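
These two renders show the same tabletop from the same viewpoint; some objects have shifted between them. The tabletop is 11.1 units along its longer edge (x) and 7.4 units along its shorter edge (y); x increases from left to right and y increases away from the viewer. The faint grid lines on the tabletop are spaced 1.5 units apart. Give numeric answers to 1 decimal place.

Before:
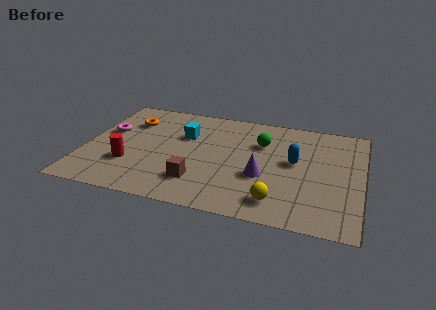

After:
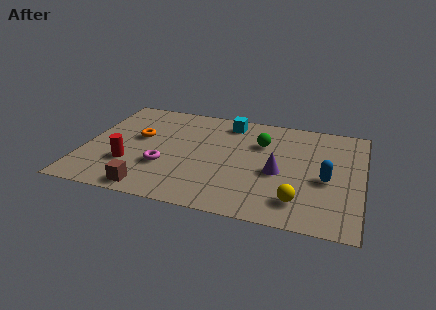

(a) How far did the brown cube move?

2.1

From (4.7, 1.8) to (2.9, 0.8), the brown cube covered √(1.8² + 1.0²) ≈ 2.1 units.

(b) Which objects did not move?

the red cylinder and the green sphere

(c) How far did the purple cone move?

0.7

The purple cone moved from about (7.2, 2.8) to (7.8, 3.2), a distance of √(0.6² + 0.4²) ≈ 0.7.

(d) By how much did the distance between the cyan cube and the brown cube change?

+2.9

The distance was about 3.2 in the first image and 6.1 in the second, so they moved 2.9 units further apart.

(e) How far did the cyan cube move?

2.2

The cyan cube was near (3.9, 4.9) before and (5.6, 6.3) after, so it travelled √(1.7² + 1.4²) ≈ 2.2 units.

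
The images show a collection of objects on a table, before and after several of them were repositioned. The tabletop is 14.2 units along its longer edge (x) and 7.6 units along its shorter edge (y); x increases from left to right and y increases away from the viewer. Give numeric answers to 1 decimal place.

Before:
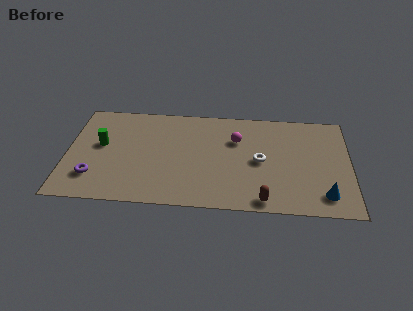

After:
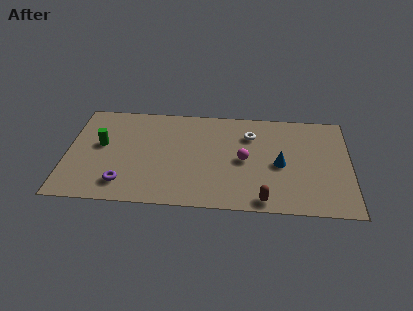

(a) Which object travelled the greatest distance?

the blue cone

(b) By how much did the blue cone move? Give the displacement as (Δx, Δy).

(-2.2, 2.1)

From the two frames, the blue cone sits at roughly (12.9, 1.4) before and (10.7, 3.5) after.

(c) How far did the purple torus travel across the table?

1.6

The purple torus was near (1.4, 1.9) before and (2.9, 1.5) after, so it travelled √(1.5² + 0.4²) ≈ 1.6 units.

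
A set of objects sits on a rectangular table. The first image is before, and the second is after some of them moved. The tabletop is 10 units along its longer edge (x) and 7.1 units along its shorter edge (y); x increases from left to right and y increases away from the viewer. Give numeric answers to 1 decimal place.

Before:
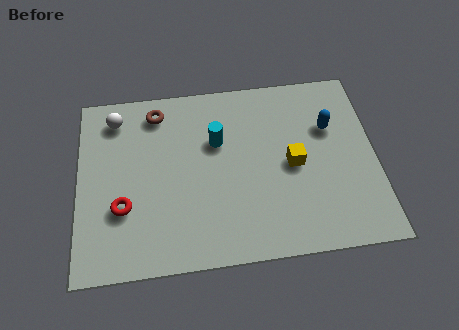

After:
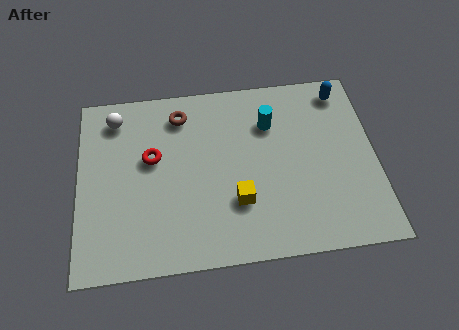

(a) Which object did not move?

the white sphere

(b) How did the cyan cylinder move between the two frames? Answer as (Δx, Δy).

(1.8, 0.5)

The cyan cylinder was at about (4.7, 4.6) and moved to about (6.5, 5.1).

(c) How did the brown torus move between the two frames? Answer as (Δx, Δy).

(0.8, -0.2)

From the two frames, the brown torus sits at roughly (2.7, 6.0) before and (3.5, 5.8) after.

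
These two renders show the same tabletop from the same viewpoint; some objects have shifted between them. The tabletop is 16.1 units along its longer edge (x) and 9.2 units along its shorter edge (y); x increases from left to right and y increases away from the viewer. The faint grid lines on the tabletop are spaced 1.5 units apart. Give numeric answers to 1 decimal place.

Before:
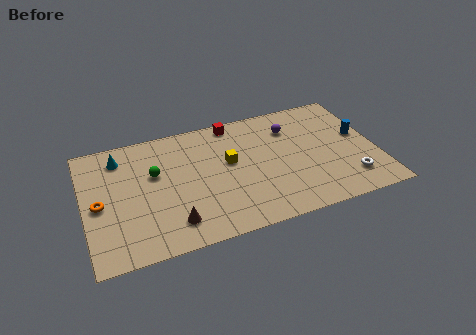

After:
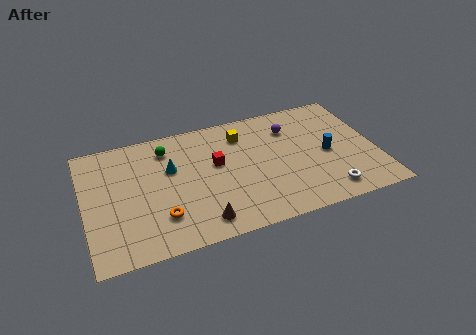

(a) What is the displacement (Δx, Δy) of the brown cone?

(1.5, -0.4)

From the two frames, the brown cone sits at roughly (4.6, 1.8) before and (6.1, 1.4) after.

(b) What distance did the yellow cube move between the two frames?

2.1

The yellow cube was near (8.0, 5.3) before and (8.9, 7.2) after, so it travelled √(0.9² + 1.9²) ≈ 2.1 units.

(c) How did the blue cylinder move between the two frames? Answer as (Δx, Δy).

(-1.9, -0.9)

The blue cylinder was at about (15.3, 5.2) and moved to about (13.4, 4.3).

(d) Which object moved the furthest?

the orange torus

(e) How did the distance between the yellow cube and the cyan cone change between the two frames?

-2.0

They were about 6.3 units apart before and 4.3 after — 2.0 units closer together.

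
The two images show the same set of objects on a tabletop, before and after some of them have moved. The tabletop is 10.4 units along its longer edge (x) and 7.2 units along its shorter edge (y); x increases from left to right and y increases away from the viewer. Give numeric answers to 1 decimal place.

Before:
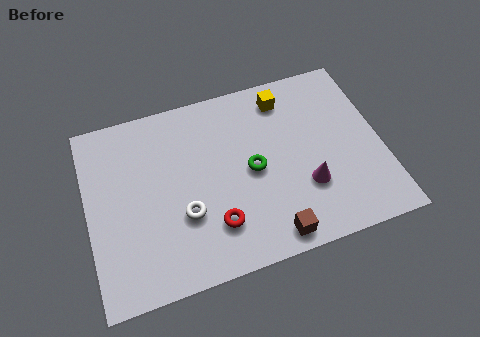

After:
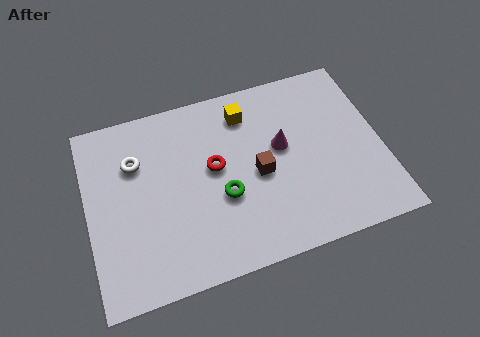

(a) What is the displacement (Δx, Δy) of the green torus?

(-1.1, -0.7)

From the two frames, the green torus sits at roughly (5.8, 3.5) before and (4.7, 2.8) after.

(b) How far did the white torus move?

2.9

The white torus was near (3.3, 2.5) before and (1.8, 5.0) after, so it travelled √(1.5² + 2.5²) ≈ 2.9 units.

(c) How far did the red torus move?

2.2

The red torus was near (4.3, 1.8) before and (4.5, 4.0) after, so it travelled √(0.2² + 2.2²) ≈ 2.2 units.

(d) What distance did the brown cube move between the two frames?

2.5

The brown cube moved from about (6.2, 0.8) to (6.0, 3.3), a distance of √(0.2² + 2.5²) ≈ 2.5.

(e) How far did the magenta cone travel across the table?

1.9

The magenta cone moved from about (7.6, 2.3) to (6.9, 4.1), a distance of √(0.7² + 1.8²) ≈ 1.9.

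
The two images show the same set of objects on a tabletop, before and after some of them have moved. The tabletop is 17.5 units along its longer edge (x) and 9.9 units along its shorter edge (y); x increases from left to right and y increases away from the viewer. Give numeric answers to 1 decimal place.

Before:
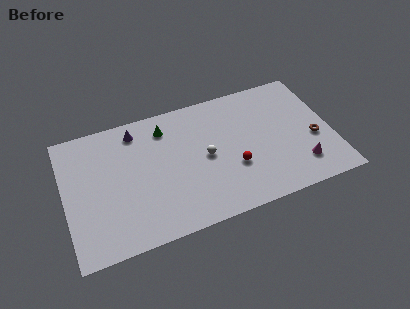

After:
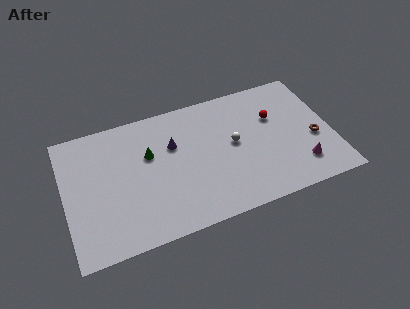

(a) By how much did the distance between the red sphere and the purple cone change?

-1.0

They were about 7.7 units apart before and 6.7 after — 1.0 units closer together.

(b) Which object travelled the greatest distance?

the red sphere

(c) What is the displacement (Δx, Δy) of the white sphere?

(1.9, 0.4)

The white sphere was at about (9.2, 4.9) and moved to about (11.1, 5.3).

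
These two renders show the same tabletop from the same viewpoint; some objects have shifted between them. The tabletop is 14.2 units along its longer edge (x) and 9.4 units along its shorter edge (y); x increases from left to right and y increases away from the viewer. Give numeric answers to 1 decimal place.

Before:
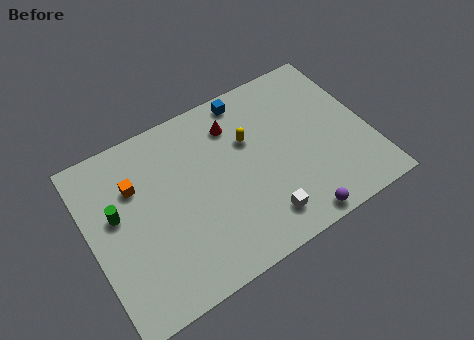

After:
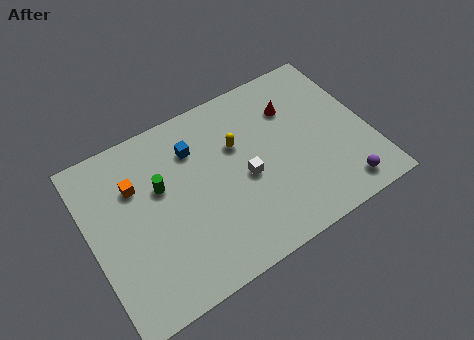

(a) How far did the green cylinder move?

2.3

The green cylinder was near (1.4, 5.5) before and (3.7, 5.8) after, so it travelled √(2.3² + 0.3²) ≈ 2.3 units.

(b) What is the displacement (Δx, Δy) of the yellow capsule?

(-0.6, 0.0)

The yellow capsule was at about (8.3, 6.1) and moved to about (7.7, 6.1).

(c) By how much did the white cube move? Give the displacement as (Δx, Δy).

(-0.4, 2.5)

The white cube started near (8.2, 1.7) and ended near (7.8, 4.2).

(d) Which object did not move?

the orange cube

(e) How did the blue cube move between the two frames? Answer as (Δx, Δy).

(-3.0, -1.4)

The blue cube was at about (8.6, 8.4) and moved to about (5.6, 7.0).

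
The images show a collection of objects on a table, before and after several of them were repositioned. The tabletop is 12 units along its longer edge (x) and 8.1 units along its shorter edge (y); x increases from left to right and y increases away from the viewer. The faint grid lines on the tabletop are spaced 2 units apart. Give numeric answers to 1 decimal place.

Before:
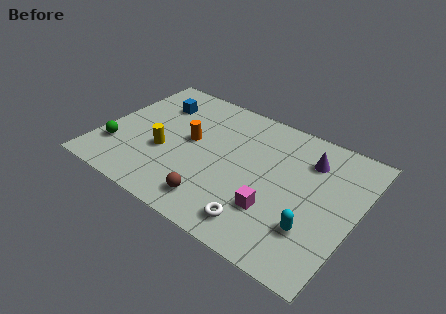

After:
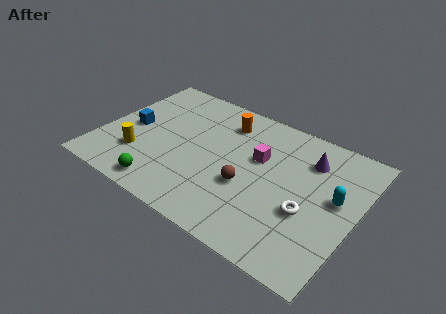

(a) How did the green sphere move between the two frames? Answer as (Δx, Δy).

(2.6, -1.2)

The green sphere started near (0.9, 2.2) and ended near (3.5, 1.0).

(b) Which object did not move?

the purple cone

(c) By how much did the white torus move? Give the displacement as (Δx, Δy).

(1.9, 1.8)

The white torus started near (8.0, 1.3) and ended near (9.9, 3.1).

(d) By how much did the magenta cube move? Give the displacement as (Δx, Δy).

(-1.2, 2.6)

The magenta cube started near (8.5, 2.4) and ended near (7.3, 5.0).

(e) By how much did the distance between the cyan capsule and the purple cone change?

-1.7

They were about 3.9 units apart before and 2.2 after — 1.7 units closer together.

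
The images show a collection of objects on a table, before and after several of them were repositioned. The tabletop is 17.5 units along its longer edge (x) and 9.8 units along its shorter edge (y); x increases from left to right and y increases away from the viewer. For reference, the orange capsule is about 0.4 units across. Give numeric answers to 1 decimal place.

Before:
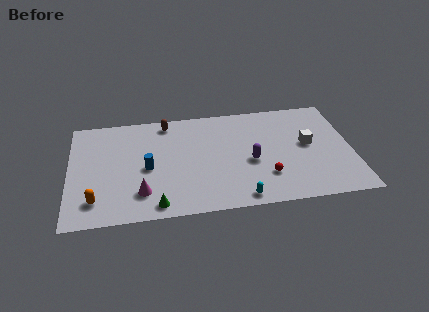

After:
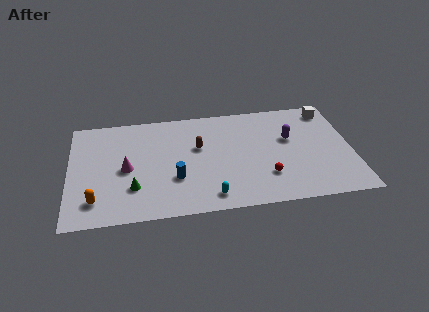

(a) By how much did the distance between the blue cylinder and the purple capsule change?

+1.3

The distance was about 6.4 in the first image and 7.7 in the second, so they moved 1.3 units further apart.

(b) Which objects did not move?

the red sphere and the orange capsule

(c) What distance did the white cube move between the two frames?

3.4

The white cube moved from about (14.8, 5.3) to (16.3, 8.4), a distance of √(1.5² + 3.1²) ≈ 3.4.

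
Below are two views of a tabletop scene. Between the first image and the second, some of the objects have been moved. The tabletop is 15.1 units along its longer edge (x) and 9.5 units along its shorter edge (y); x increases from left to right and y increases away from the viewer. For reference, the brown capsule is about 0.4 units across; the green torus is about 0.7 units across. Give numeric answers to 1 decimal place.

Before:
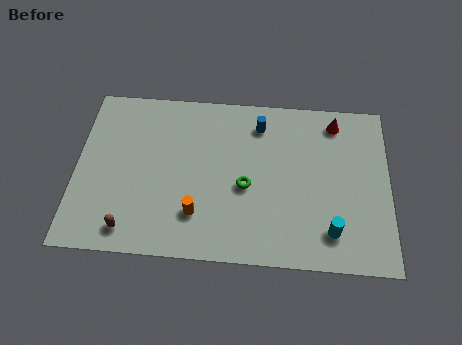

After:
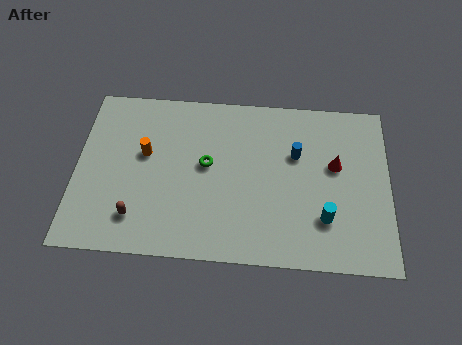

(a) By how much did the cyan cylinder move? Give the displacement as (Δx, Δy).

(-0.3, 0.7)

The cyan cylinder was at about (12.3, 1.9) and moved to about (12.0, 2.6).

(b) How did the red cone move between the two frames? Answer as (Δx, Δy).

(0.0, -2.5)

From the two frames, the red cone sits at roughly (12.5, 8.1) before and (12.5, 5.6) after.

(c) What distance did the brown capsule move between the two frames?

0.8

From (2.7, 1.3) to (3.0, 2.0), the brown capsule covered √(0.3² + 0.7²) ≈ 0.8 units.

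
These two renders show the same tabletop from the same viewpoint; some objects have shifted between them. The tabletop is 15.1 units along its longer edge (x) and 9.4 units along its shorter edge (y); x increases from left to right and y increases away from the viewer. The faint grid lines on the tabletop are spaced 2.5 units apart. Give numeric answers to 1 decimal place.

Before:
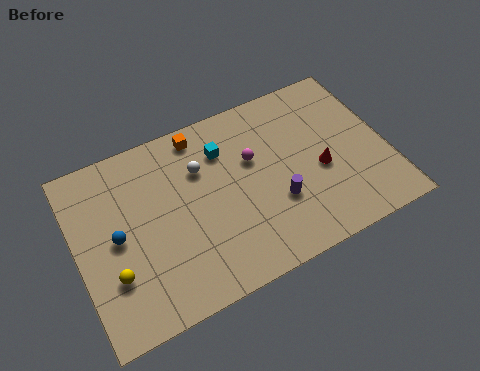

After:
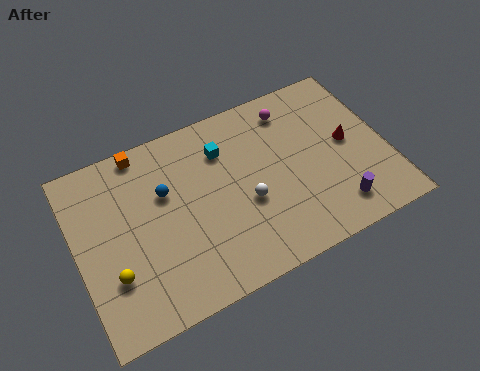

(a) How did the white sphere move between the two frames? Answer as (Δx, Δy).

(1.9, -2.7)

From the two frames, the white sphere sits at roughly (6.2, 6.5) before and (8.1, 3.8) after.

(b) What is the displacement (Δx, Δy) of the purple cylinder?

(2.7, -1.5)

The purple cylinder started near (9.5, 3.2) and ended near (12.2, 1.7).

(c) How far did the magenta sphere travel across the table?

2.9

The magenta sphere moved from about (8.7, 5.9) to (10.9, 7.8), a distance of √(2.2² + 1.9²) ≈ 2.9.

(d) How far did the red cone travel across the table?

1.7

From (11.8, 4.0) to (13.3, 4.9), the red cone covered √(1.5² + 0.9²) ≈ 1.7 units.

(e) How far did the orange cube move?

2.8

From (6.4, 8.3) to (3.6, 8.6), the orange cube covered √(2.8² + 0.3²) ≈ 2.8 units.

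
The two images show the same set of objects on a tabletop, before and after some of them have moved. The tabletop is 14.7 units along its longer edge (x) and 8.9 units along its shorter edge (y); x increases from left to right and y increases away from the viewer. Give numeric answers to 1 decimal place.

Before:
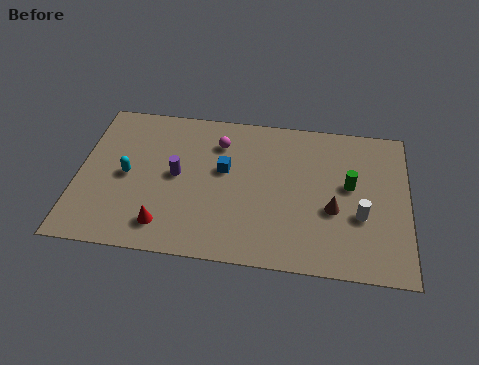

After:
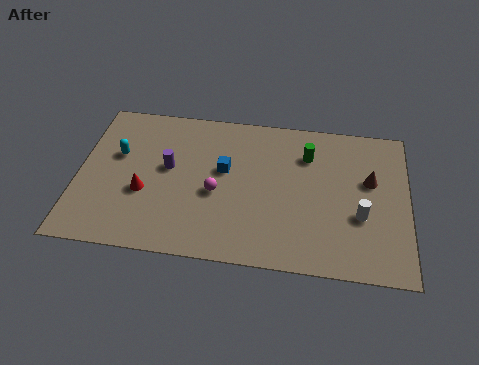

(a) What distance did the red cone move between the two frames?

2.1

The red cone moved from about (4.0, 1.6) to (3.0, 3.4), a distance of √(1.0² + 1.8²) ≈ 2.1.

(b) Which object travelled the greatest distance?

the magenta sphere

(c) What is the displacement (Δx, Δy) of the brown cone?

(1.6, 1.9)

The brown cone was at about (11.4, 3.5) and moved to about (13.0, 5.4).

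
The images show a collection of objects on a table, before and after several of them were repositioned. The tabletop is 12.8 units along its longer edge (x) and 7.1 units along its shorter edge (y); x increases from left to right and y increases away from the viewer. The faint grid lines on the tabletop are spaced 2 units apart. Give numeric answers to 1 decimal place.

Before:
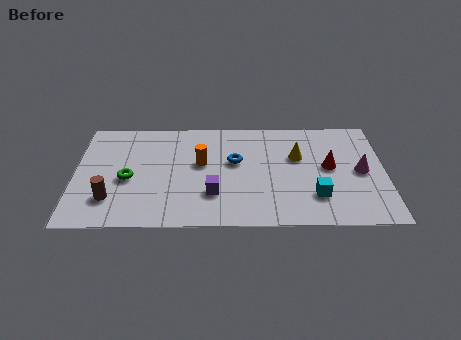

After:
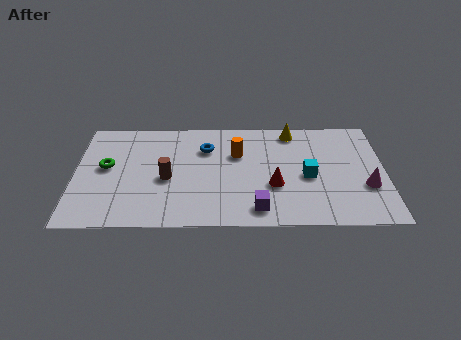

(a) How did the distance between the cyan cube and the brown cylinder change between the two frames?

-2.6

The distance was about 8.4 in the first image and 5.8 in the second, so they moved 2.6 units closer together.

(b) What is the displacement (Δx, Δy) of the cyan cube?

(-0.3, 1.3)

The cyan cube was at about (9.9, 1.9) and moved to about (9.6, 3.2).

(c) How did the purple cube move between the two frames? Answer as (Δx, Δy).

(1.8, -1.0)

The purple cube started near (5.7, 2.1) and ended near (7.5, 1.1).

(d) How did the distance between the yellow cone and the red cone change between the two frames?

+2.2

They were about 1.5 units apart before and 3.7 after — 2.2 units further apart.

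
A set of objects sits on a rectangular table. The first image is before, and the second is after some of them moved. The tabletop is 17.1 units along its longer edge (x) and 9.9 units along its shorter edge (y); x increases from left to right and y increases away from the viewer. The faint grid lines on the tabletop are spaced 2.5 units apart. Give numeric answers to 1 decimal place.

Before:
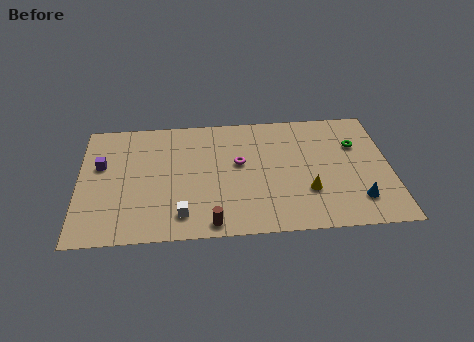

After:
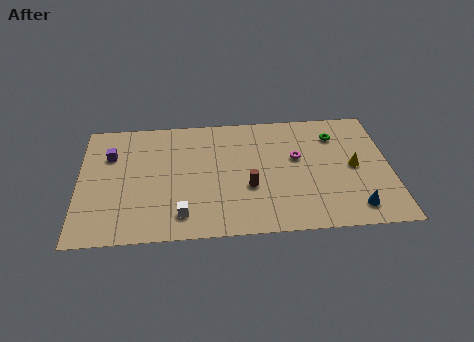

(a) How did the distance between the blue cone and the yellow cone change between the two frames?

+0.5

Before: roughly 2.8 units apart; after: 3.3. That's 0.5 units further apart.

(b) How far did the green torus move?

1.4

The green torus was near (15.3, 6.7) before and (14.2, 7.6) after, so it travelled √(1.1² + 0.9²) ≈ 1.4 units.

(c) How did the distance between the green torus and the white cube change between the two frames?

-0.5

They were about 10.9 units apart before and 10.4 after — 0.5 units closer together.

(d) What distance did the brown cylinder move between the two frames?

3.4

The brown cylinder was near (7.2, 1.0) before and (9.3, 3.7) after, so it travelled √(2.1² + 2.7²) ≈ 3.4 units.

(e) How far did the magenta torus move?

3.2

The magenta torus was near (8.8, 5.7) before and (12.0, 5.9) after, so it travelled √(3.2² + 0.2²) ≈ 3.2 units.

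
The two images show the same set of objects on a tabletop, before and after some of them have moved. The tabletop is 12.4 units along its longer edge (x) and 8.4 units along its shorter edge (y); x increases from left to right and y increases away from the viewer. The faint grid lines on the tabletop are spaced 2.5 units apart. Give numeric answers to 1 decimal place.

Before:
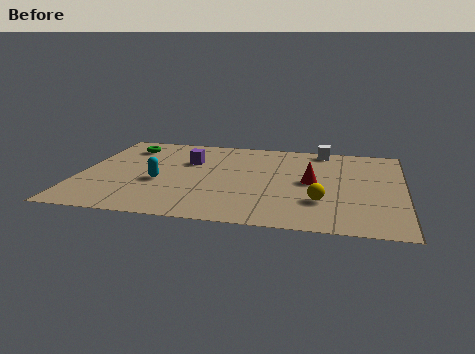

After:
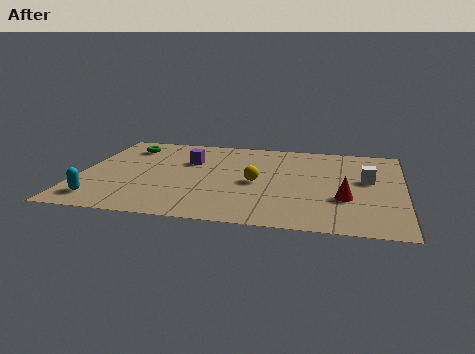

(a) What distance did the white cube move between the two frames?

3.3

The white cube was near (9.2, 7.6) before and (11.0, 4.8) after, so it travelled √(1.8² + 2.8²) ≈ 3.3 units.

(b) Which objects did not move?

the green torus and the purple cube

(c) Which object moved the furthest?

the white cube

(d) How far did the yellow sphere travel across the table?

2.9

From (9.3, 2.5) to (6.8, 3.9), the yellow sphere covered √(2.5² + 1.4²) ≈ 2.9 units.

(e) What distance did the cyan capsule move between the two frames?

2.9

The cyan capsule was near (3.1, 3.4) before and (1.0, 1.4) after, so it travelled √(2.1² + 2.0²) ≈ 2.9 units.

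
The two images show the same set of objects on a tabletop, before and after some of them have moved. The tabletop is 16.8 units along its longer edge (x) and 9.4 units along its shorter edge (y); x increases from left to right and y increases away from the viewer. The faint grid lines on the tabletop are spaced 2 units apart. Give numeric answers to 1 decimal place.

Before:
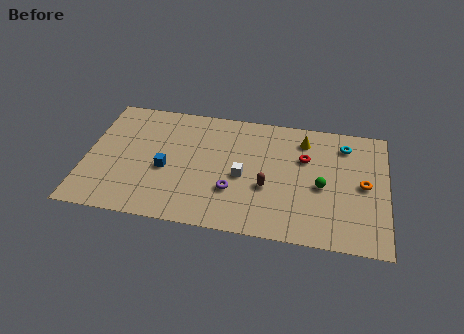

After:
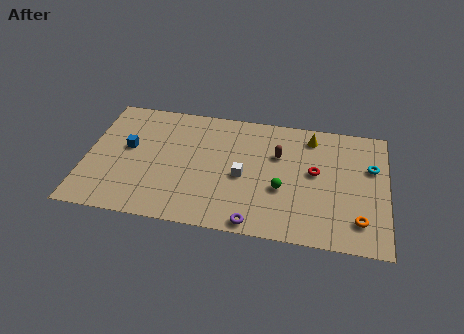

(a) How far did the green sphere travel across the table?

2.3

From (13.2, 4.2) to (11.0, 3.6), the green sphere covered √(2.2² + 0.6²) ≈ 2.3 units.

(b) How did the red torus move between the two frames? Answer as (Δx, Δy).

(0.6, -1.0)

The red torus was at about (12.2, 6.2) and moved to about (12.8, 5.2).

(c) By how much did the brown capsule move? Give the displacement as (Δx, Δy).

(0.5, 2.6)

The brown capsule started near (10.2, 3.6) and ended near (10.7, 6.2).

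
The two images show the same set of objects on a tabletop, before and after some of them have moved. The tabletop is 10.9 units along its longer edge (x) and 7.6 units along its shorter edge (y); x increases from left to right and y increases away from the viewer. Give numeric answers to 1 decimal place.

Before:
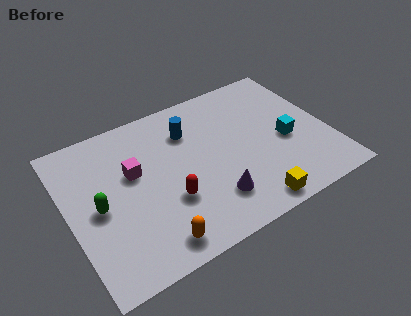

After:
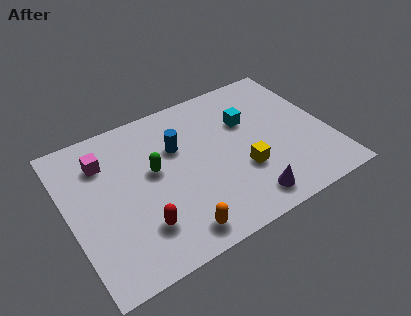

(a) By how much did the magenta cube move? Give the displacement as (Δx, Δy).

(-1.1, 1.1)

The magenta cube was at about (2.8, 4.6) and moved to about (1.7, 5.7).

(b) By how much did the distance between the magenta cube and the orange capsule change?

+1.6

The distance was about 3.6 in the first image and 5.2 in the second, so they moved 1.6 units further apart.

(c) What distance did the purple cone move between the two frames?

1.5

The purple cone was near (5.7, 1.8) before and (7.0, 1.1) after, so it travelled √(1.3² + 0.7²) ≈ 1.5 units.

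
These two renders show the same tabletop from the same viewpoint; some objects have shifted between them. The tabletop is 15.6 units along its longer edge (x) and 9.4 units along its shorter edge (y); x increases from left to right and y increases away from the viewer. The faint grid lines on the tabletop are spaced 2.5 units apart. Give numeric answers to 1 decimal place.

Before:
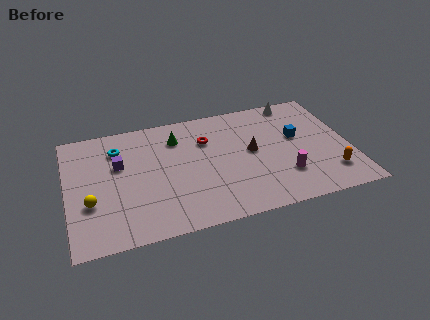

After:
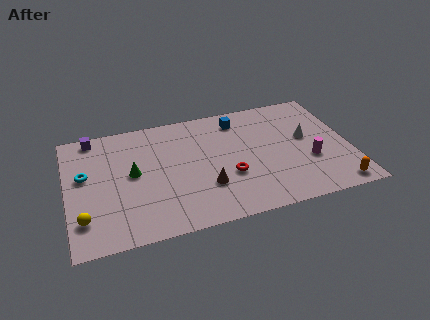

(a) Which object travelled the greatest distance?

the blue cube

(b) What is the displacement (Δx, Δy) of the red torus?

(1.0, -3.2)

The red torus started near (7.8, 6.6) and ended near (8.8, 3.4).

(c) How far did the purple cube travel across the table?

2.9

From (2.9, 5.9) to (1.6, 8.5), the purple cube covered √(1.3² + 2.6²) ≈ 2.9 units.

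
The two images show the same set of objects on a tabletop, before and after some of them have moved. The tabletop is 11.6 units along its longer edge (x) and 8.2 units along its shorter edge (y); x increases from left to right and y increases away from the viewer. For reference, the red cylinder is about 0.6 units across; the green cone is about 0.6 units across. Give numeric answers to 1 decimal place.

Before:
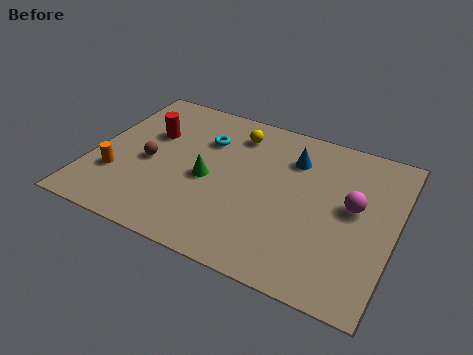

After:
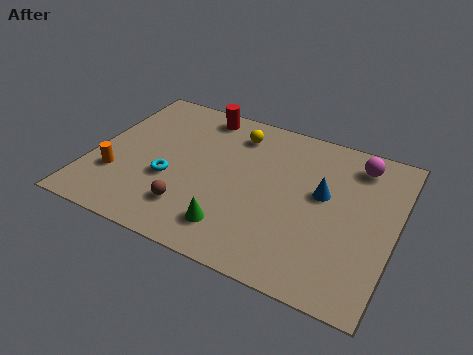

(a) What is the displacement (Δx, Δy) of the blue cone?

(1.3, -1.4)

From the two frames, the blue cone sits at roughly (7.5, 6.1) before and (8.8, 4.7) after.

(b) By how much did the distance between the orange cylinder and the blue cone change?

+0.7

Before: roughly 7.3 units apart; after: 8.0. That's 0.7 units further apart.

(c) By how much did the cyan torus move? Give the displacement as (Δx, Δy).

(-1.0, -2.7)

The cyan torus was at about (4.1, 5.8) and moved to about (3.1, 3.1).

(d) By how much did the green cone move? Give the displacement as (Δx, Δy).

(1.3, -2.1)

The green cone started near (4.5, 3.7) and ended near (5.8, 1.6).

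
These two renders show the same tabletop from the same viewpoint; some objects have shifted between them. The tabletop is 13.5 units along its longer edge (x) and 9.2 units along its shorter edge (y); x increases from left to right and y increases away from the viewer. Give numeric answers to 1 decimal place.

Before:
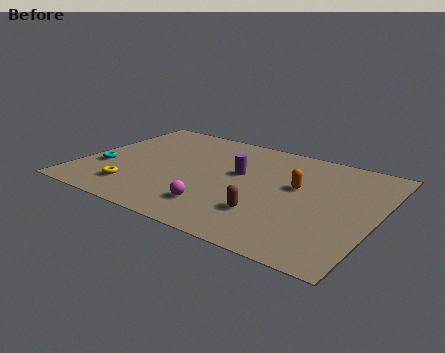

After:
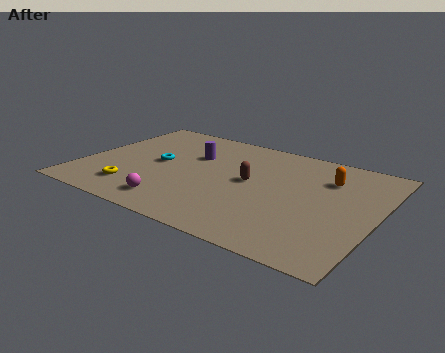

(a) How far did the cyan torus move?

2.7

From (1.1, 3.2) to (3.4, 4.7), the cyan torus covered √(2.3² + 1.5²) ≈ 2.7 units.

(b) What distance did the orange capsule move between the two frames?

1.8

From (9.8, 5.4) to (11.0, 6.7), the orange capsule covered √(1.2² + 1.3²) ≈ 1.8 units.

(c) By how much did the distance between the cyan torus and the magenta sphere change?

-2.2

They were about 5.7 units apart before and 3.5 after — 2.2 units closer together.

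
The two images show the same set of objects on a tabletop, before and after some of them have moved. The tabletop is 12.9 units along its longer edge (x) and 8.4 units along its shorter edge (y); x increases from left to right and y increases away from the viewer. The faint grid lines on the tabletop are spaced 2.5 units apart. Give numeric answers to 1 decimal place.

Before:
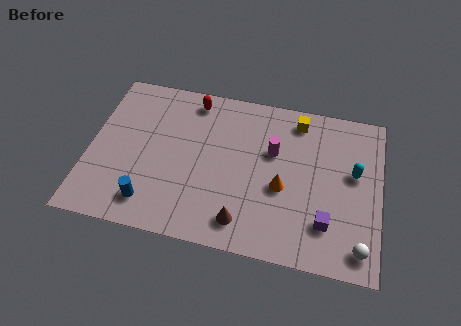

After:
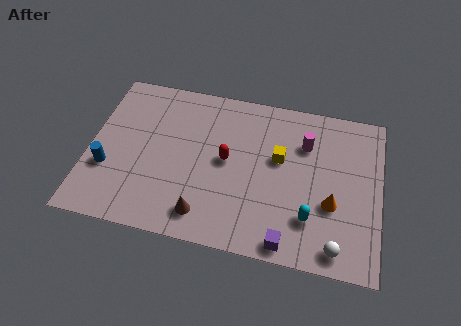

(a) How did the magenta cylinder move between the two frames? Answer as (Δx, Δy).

(1.4, 0.7)

The magenta cylinder was at about (8.1, 5.3) and moved to about (9.5, 6.0).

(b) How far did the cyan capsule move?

3.2

The cyan capsule moved from about (11.7, 4.9) to (9.9, 2.2), a distance of √(1.8² + 2.7²) ≈ 3.2.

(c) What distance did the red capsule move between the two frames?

3.4

The red capsule was near (4.4, 7.3) before and (6.1, 4.4) after, so it travelled √(1.7² + 2.9²) ≈ 3.4 units.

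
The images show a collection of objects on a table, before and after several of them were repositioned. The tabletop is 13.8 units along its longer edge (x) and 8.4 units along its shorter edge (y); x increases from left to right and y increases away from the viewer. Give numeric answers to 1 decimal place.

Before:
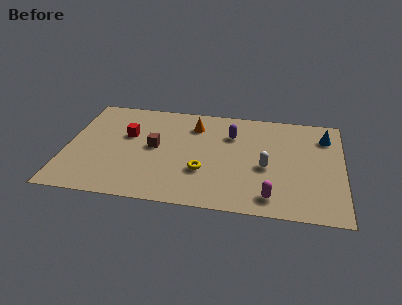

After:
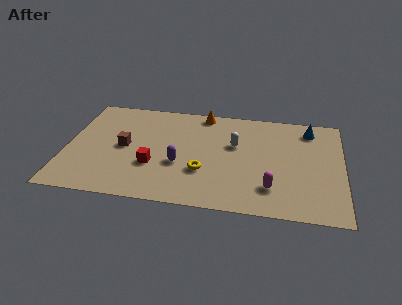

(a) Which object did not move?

the yellow torus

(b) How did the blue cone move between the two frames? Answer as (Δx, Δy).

(-0.8, 0.5)

The blue cone was at about (12.9, 6.5) and moved to about (12.1, 7.0).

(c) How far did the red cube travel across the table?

2.7

From (3.0, 5.2) to (4.4, 2.9), the red cube covered √(1.4² + 2.3²) ≈ 2.7 units.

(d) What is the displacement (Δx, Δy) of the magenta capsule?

(0.0, 0.7)

The magenta capsule started near (10.3, 1.3) and ended near (10.3, 2.0).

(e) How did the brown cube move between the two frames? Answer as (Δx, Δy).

(-1.5, -0.2)

The brown cube was at about (4.4, 4.4) and moved to about (2.9, 4.2).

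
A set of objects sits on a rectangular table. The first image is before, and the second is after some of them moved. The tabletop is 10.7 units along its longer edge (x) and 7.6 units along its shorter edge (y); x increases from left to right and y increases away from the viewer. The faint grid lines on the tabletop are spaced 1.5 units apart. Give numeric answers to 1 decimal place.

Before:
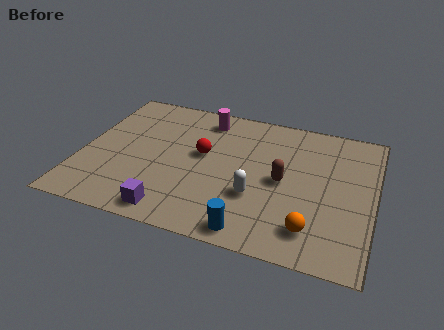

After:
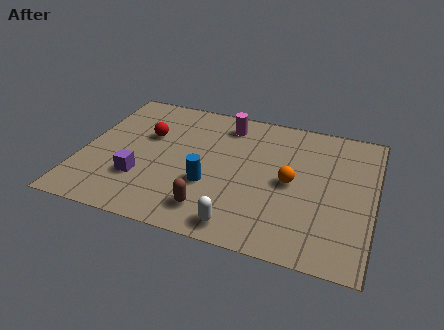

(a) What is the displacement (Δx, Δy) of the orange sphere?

(-0.9, 2.2)

From the two frames, the orange sphere sits at roughly (8.6, 1.5) before and (7.7, 3.7) after.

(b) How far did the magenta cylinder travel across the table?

0.8

The magenta cylinder moved from about (4.3, 6.4) to (5.1, 6.3), a distance of √(0.8² + 0.1²) ≈ 0.8.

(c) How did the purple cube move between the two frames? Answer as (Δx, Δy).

(-1.3, 1.4)

The purple cube started near (3.6, 0.9) and ended near (2.3, 2.3).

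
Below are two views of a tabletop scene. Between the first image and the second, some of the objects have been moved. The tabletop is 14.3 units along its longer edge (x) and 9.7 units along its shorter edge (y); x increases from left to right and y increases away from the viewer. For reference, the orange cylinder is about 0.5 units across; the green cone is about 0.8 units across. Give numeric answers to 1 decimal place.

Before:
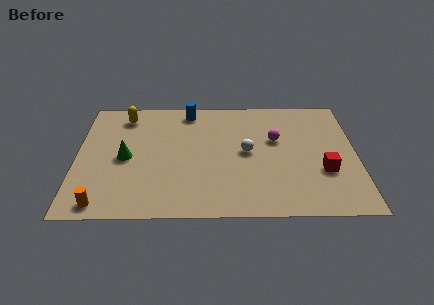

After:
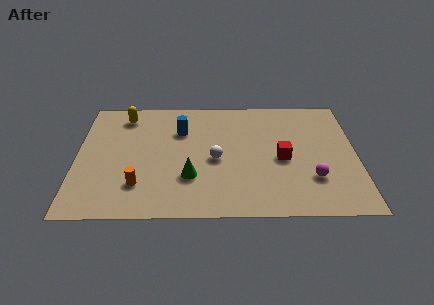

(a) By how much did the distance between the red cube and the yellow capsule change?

-2.3

The distance was about 11.2 in the first image and 8.9 in the second, so they moved 2.3 units closer together.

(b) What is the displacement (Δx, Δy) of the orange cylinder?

(1.8, 1.4)

From the two frames, the orange cylinder sits at roughly (1.4, 1.0) before and (3.2, 2.4) after.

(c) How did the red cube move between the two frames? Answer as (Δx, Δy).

(-2.1, 1.0)

The red cube was at about (12.6, 3.4) and moved to about (10.5, 4.4).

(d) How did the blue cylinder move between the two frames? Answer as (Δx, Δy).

(-0.4, -1.7)

The blue cylinder was at about (5.7, 8.5) and moved to about (5.3, 6.8).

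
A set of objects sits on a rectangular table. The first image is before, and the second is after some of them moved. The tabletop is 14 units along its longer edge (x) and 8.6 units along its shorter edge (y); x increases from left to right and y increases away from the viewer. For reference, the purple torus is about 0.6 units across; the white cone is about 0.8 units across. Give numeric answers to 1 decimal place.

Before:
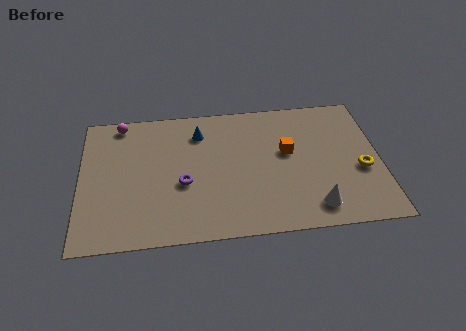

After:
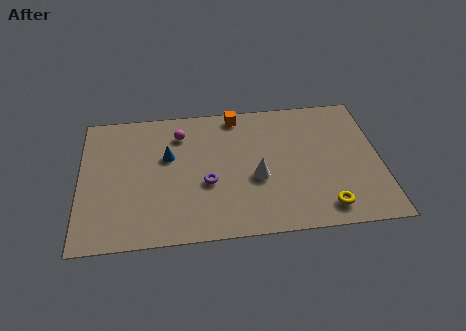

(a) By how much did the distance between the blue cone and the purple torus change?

-0.7

They were about 3.3 units apart before and 2.6 after — 0.7 units closer together.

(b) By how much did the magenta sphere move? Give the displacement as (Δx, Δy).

(2.8, -1.0)

The magenta sphere started near (1.9, 7.7) and ended near (4.7, 6.7).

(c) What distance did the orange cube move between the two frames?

3.5

The orange cube was near (9.7, 5.0) before and (7.4, 7.7) after, so it travelled √(2.3² + 2.7²) ≈ 3.5 units.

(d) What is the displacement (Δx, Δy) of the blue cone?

(-1.5, -1.4)

From the two frames, the blue cone sits at roughly (5.6, 6.7) before and (4.1, 5.3) after.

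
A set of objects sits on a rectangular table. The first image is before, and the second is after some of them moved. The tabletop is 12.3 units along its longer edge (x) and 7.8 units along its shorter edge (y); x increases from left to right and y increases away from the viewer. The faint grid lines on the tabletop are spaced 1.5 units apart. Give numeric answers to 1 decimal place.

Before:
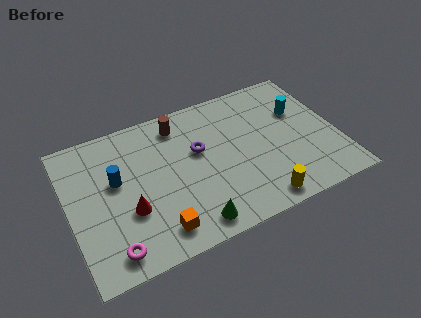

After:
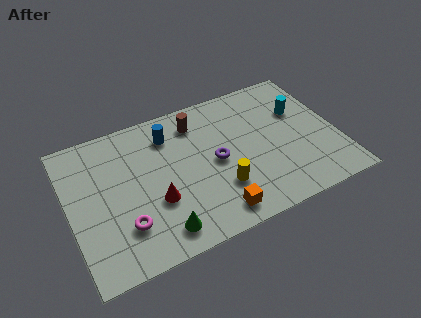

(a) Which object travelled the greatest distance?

the blue cylinder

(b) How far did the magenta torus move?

1.2

The magenta torus moved from about (1.6, 1.1) to (2.3, 2.1), a distance of √(0.7² + 1.0²) ≈ 1.2.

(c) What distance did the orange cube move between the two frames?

2.6

The orange cube moved from about (3.7, 1.3) to (6.3, 1.1), a distance of √(2.6² + 0.2²) ≈ 2.6.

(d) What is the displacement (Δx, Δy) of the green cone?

(-1.4, 0.2)

From the two frames, the green cone sits at roughly (5.2, 1.0) before and (3.8, 1.2) after.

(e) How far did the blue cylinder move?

3.0

The blue cylinder was near (2.2, 4.6) before and (4.8, 6.1) after, so it travelled √(2.6² + 1.5²) ≈ 3.0 units.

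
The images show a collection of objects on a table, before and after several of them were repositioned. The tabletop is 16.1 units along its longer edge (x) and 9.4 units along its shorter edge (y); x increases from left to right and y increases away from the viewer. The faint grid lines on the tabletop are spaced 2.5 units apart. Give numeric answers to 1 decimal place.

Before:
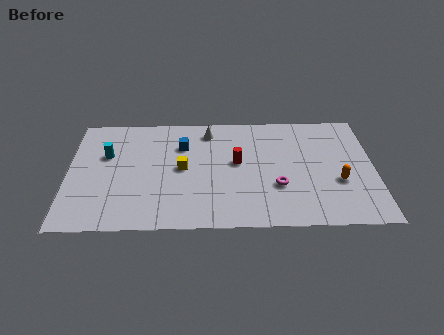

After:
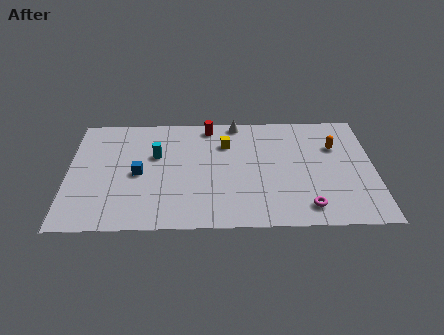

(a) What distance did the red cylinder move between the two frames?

3.4

The red cylinder moved from about (8.9, 5.2) to (7.4, 8.3), a distance of √(1.5² + 3.1²) ≈ 3.4.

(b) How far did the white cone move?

1.7

The white cone was near (7.4, 7.9) before and (8.9, 8.6) after, so it travelled √(1.5² + 0.7²) ≈ 1.7 units.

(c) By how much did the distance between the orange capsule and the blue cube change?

+1.8

Before: roughly 8.8 units apart; after: 10.6. That's 1.8 units further apart.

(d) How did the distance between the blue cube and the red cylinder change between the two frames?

+2.1

The distance was about 3.3 in the first image and 5.4 in the second, so they moved 2.1 units further apart.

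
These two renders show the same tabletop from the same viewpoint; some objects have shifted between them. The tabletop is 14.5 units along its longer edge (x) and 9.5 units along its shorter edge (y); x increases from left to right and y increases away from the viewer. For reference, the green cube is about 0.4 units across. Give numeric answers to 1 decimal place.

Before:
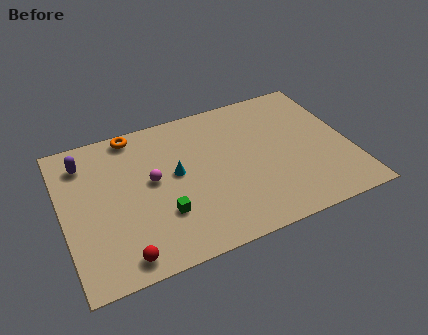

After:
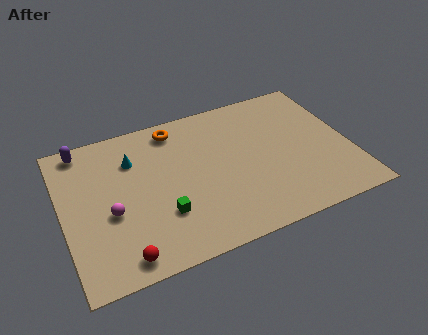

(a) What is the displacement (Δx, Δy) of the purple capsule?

(0.0, 0.9)

From the two frames, the purple capsule sits at roughly (1.3, 7.6) before and (1.3, 8.5) after.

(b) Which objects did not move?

the green cube and the red sphere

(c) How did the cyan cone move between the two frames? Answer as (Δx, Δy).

(-2.0, 1.7)

The cyan cone started near (5.7, 5.2) and ended near (3.7, 6.9).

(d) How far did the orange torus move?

2.1

The orange torus was near (3.9, 8.6) before and (6.0, 8.2) after, so it travelled √(2.1² + 0.4²) ≈ 2.1 units.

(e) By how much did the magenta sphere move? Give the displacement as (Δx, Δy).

(-2.2, -1.3)

The magenta sphere was at about (4.5, 5.2) and moved to about (2.3, 3.9).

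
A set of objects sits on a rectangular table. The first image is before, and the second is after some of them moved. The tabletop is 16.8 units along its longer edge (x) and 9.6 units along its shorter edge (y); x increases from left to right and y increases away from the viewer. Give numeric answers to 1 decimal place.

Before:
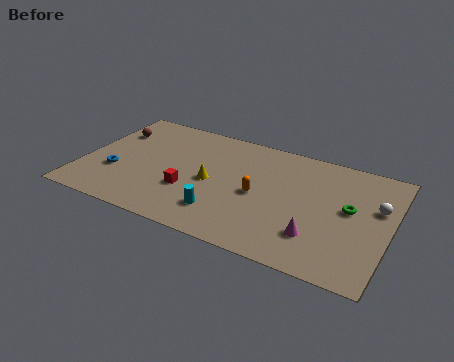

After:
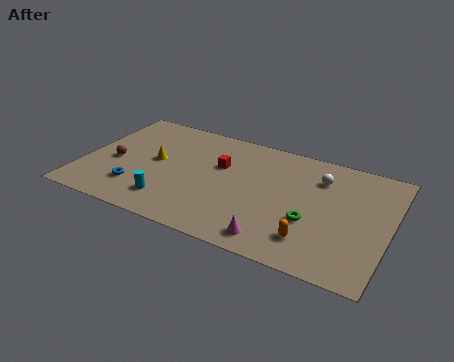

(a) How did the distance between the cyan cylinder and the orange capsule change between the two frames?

+4.9

They were about 2.9 units apart before and 7.8 after — 4.9 units further apart.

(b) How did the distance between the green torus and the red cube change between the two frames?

-2.9

Before: roughly 8.8 units apart; after: 5.9. That's 2.9 units closer together.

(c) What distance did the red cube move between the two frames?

3.1

The red cube moved from about (6.0, 3.3) to (7.4, 6.1), a distance of √(1.4² + 2.8²) ≈ 3.1.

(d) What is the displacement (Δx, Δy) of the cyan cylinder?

(-2.9, -0.2)

The cyan cylinder was at about (8.0, 2.2) and moved to about (5.1, 2.0).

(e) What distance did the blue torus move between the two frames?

1.6

The blue torus was near (1.9, 3.3) before and (3.2, 2.4) after, so it travelled √(1.3² + 0.9²) ≈ 1.6 units.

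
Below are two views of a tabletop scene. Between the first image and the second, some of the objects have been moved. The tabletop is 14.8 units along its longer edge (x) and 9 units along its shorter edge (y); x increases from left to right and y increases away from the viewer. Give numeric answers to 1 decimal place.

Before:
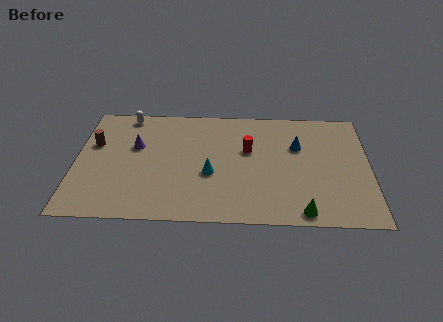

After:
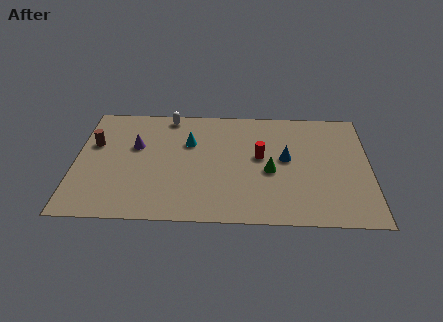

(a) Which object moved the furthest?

the green cone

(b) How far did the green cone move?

3.4

The green cone was near (11.4, 0.9) before and (9.8, 3.9) after, so it travelled √(1.6² + 3.0²) ≈ 3.4 units.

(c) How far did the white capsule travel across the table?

2.1

From (2.5, 8.1) to (4.6, 8.1), the white capsule covered √(2.1² + 0.0²) ≈ 2.1 units.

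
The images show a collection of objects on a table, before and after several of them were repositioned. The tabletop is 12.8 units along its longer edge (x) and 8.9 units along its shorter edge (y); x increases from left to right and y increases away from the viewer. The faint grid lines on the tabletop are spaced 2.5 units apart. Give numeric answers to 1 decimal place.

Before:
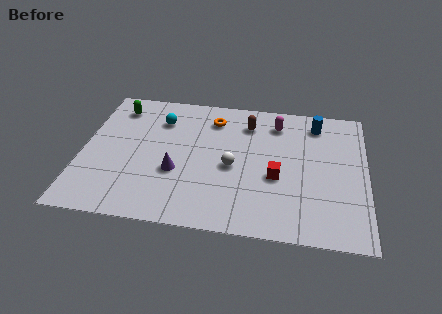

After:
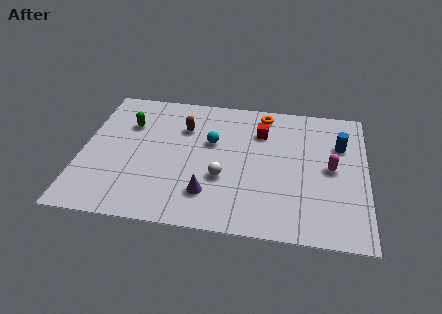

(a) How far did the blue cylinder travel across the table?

1.7

The blue cylinder was near (10.5, 7.4) before and (11.6, 6.1) after, so it travelled √(1.1² + 1.3²) ≈ 1.7 units.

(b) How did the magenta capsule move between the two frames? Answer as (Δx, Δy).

(2.5, -2.7)

The magenta capsule started near (8.7, 7.2) and ended near (11.2, 4.5).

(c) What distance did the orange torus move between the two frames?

2.4

The orange torus was near (5.8, 7.1) before and (8.1, 7.8) after, so it travelled √(2.3² + 0.7²) ≈ 2.4 units.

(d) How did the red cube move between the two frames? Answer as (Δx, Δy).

(-0.8, 2.9)

The red cube started near (8.8, 3.6) and ended near (8.0, 6.5).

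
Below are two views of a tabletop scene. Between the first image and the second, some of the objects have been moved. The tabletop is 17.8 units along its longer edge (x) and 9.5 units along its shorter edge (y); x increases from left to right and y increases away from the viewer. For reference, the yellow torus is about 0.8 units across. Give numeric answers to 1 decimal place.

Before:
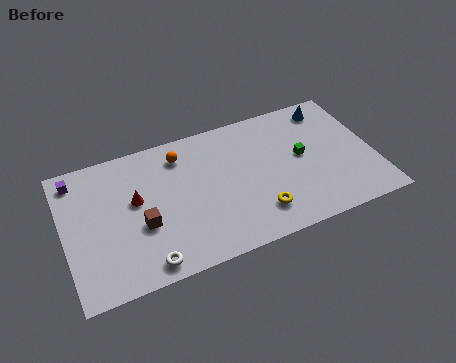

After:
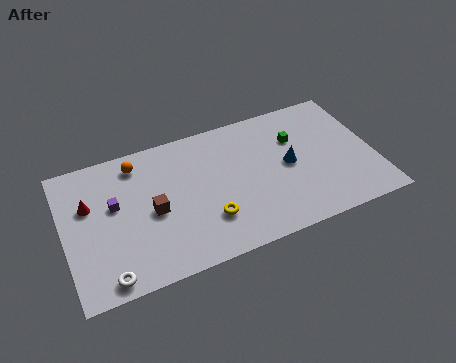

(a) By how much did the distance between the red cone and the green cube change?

+2.4

Before: roughly 9.6 units apart; after: 12.0. That's 2.4 units further apart.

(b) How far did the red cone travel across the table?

2.7

The red cone moved from about (4.1, 5.5) to (1.5, 6.1), a distance of √(2.6² + 0.6²) ≈ 2.7.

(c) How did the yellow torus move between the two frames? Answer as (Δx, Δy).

(-2.8, 0.6)

The yellow torus started near (10.8, 2.1) and ended near (8.0, 2.7).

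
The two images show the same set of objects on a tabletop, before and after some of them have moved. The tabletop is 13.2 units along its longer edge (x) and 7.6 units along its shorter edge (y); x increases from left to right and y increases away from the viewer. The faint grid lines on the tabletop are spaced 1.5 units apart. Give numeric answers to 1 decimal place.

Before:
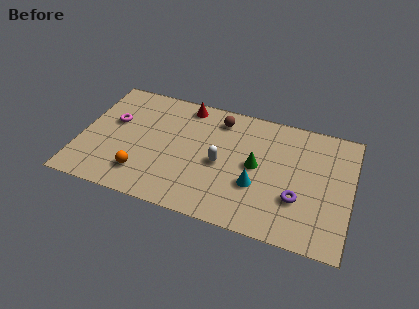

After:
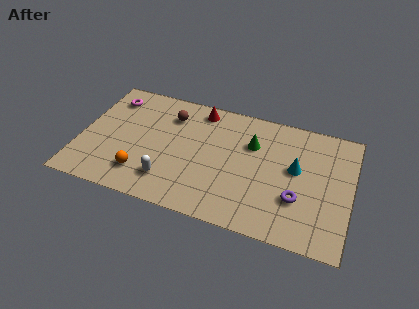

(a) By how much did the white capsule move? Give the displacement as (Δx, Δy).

(-2.4, -1.8)

The white capsule started near (6.9, 3.5) and ended near (4.5, 1.7).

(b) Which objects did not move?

the purple torus and the orange sphere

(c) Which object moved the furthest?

the white capsule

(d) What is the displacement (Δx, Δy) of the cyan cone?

(1.8, 1.6)

The cyan cone was at about (8.7, 2.7) and moved to about (10.5, 4.3).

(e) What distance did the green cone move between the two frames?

1.3

From (8.6, 3.9) to (8.3, 5.2), the green cone covered √(0.3² + 1.3²) ≈ 1.3 units.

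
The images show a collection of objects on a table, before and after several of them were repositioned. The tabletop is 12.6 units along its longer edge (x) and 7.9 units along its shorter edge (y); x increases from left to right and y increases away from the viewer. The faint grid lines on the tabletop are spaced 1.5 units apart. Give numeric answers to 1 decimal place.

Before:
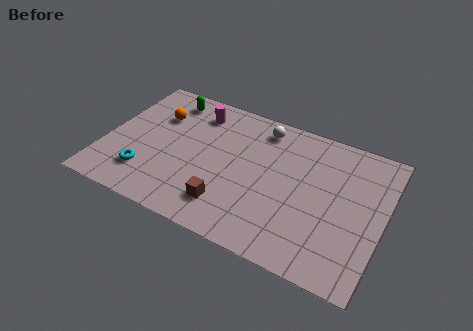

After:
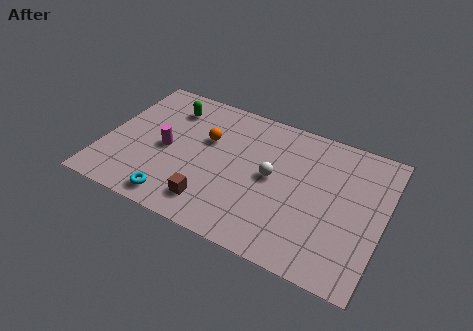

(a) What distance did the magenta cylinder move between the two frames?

2.9

The magenta cylinder was near (3.8, 6.4) before and (2.8, 3.7) after, so it travelled √(1.0² + 2.7²) ≈ 2.9 units.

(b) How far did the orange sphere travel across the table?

2.5

From (2.1, 5.5) to (4.5, 5.0), the orange sphere covered √(2.4² + 0.5²) ≈ 2.5 units.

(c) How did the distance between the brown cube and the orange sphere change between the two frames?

-1.8

The distance was about 5.4 in the first image and 3.6 in the second, so they moved 1.8 units closer together.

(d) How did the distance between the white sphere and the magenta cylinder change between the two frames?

+1.8

Before: roughly 3.0 units apart; after: 4.8. That's 1.8 units further apart.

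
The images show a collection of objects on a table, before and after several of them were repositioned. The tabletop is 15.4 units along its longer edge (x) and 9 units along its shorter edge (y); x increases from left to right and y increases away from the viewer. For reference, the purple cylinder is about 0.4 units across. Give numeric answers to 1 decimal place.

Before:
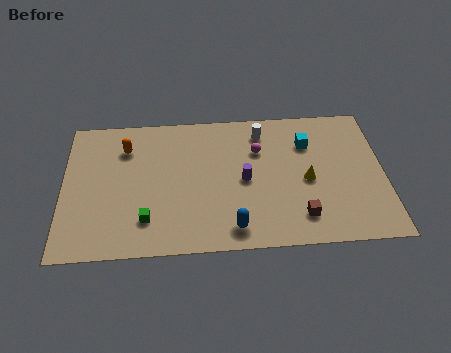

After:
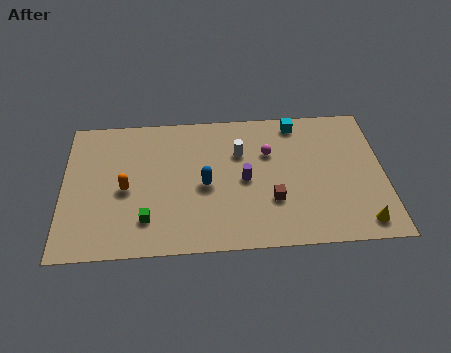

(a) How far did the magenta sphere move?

0.5

The magenta sphere moved from about (9.4, 6.2) to (9.9, 6.0), a distance of √(0.5² + 0.2²) ≈ 0.5.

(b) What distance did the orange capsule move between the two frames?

2.7

The orange capsule moved from about (3.0, 6.8) to (3.0, 4.1), a distance of √(0.0² + 2.7²) ≈ 2.7.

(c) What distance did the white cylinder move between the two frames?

1.7

The white cylinder was near (9.6, 7.4) before and (8.5, 6.1) after, so it travelled √(1.1² + 1.3²) ≈ 1.7 units.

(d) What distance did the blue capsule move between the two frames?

3.1

From (8.1, 1.3) to (6.8, 4.1), the blue capsule covered √(1.3² + 2.8²) ≈ 3.1 units.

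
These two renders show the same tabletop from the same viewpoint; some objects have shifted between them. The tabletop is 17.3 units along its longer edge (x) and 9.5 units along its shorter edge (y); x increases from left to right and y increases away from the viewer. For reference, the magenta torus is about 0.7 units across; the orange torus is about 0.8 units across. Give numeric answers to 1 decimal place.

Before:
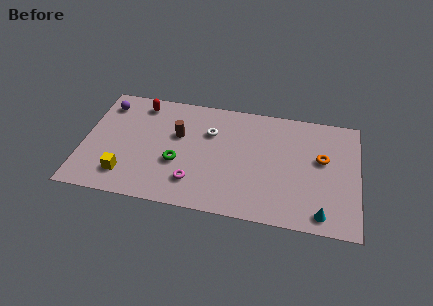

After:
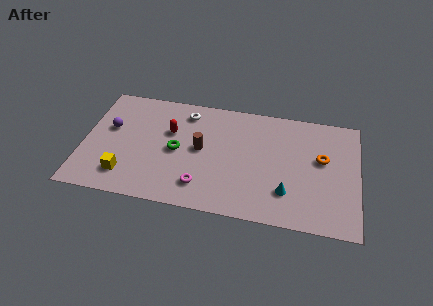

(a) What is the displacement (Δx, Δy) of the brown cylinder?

(1.5, -0.9)

From the two frames, the brown cylinder sits at roughly (5.9, 5.9) before and (7.4, 5.0) after.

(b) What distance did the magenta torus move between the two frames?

0.5

The magenta torus was near (7.1, 2.2) before and (7.6, 2.0) after, so it travelled √(0.5² + 0.2²) ≈ 0.5 units.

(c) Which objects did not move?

the yellow cube and the orange torus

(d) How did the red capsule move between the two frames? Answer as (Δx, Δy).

(2.0, -2.0)

The red capsule started near (3.4, 8.1) and ended near (5.4, 6.1).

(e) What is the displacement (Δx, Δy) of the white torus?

(-1.6, 1.4)

The white torus started near (7.9, 6.5) and ended near (6.3, 7.9).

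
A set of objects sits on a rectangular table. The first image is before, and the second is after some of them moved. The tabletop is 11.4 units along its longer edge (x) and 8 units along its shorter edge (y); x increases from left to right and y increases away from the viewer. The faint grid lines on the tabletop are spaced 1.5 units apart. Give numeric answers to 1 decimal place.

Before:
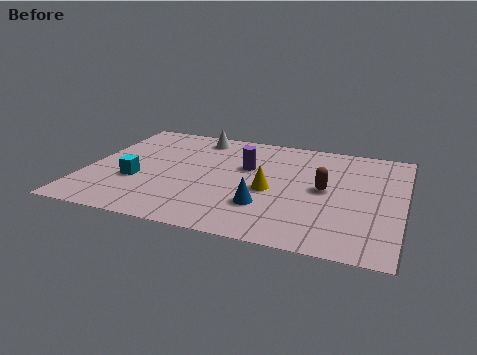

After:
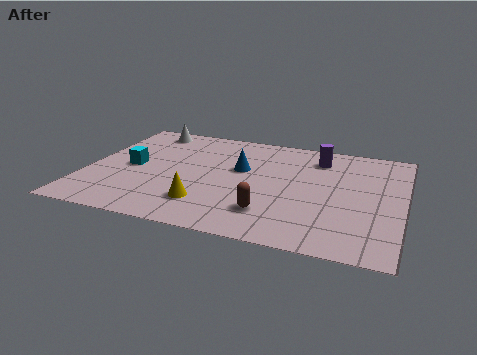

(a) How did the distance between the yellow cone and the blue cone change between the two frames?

+1.9

The distance was about 1.2 in the first image and 3.1 in the second, so they moved 1.9 units further apart.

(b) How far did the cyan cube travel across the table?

1.0

The cyan cube moved from about (1.9, 2.9) to (1.6, 3.9), a distance of √(0.3² + 1.0²) ≈ 1.0.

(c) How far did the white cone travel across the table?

1.9

The white cone was near (3.7, 6.9) before and (1.8, 7.0) after, so it travelled √(1.9² + 0.1²) ≈ 1.9 units.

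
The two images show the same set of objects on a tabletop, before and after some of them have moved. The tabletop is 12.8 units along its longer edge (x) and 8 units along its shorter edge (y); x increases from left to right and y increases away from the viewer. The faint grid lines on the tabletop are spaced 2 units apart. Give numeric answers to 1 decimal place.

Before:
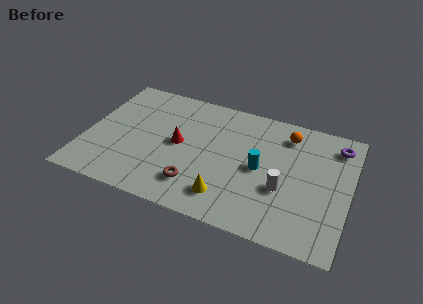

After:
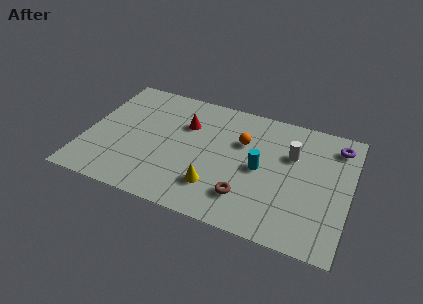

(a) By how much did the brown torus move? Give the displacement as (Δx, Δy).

(2.4, 0.1)

From the two frames, the brown torus sits at roughly (5.6, 1.8) before and (8.0, 1.9) after.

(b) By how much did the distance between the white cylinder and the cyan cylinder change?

+0.5

They were about 1.5 units apart before and 2.0 after — 0.5 units further apart.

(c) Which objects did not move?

the cyan cylinder and the purple torus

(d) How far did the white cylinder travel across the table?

2.3

The white cylinder was near (9.7, 3.0) before and (9.9, 5.3) after, so it travelled √(0.2² + 2.3²) ≈ 2.3 units.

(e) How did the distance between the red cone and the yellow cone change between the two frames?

+0.3

Before: roughly 3.6 units apart; after: 3.9. That's 0.3 units further apart.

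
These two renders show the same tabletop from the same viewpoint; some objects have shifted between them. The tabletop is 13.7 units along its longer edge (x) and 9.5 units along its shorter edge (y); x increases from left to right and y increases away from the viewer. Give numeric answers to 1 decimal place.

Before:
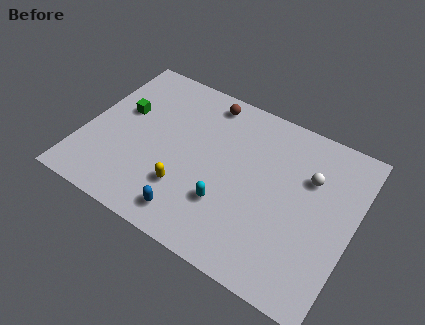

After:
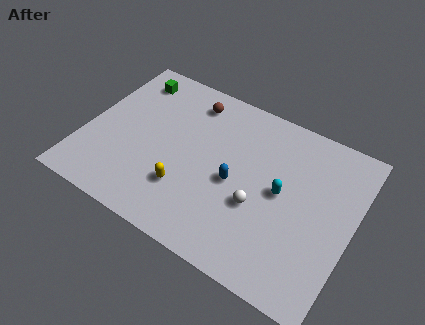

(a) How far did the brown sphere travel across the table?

0.9

The brown sphere was near (5.7, 8.3) before and (4.9, 7.9) after, so it travelled √(0.8² + 0.4²) ≈ 0.9 units.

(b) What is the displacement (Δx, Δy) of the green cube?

(0.0, 2.2)

The green cube was at about (1.7, 5.7) and moved to about (1.7, 7.9).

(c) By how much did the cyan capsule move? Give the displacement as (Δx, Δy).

(2.5, 2.0)

The cyan capsule was at about (7.6, 2.9) and moved to about (10.1, 4.9).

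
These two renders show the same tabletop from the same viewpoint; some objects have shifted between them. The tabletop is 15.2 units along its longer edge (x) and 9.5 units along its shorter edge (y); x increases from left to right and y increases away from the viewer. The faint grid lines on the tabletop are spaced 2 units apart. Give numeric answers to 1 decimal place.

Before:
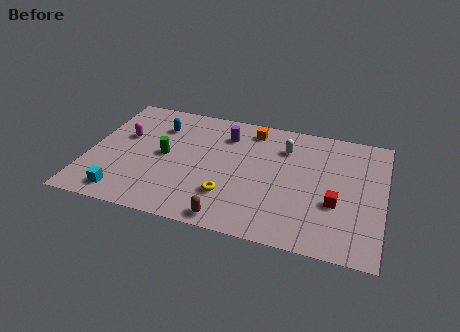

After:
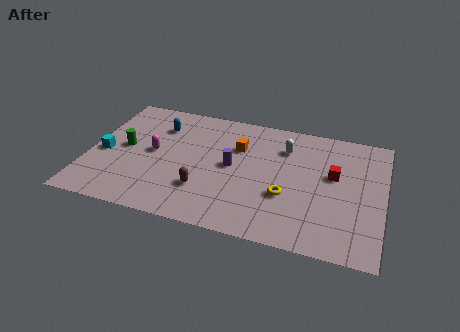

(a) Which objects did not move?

the white capsule and the blue capsule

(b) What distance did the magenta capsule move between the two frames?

1.8

The magenta capsule moved from about (1.7, 5.8) to (3.3, 4.9), a distance of √(1.6² + 0.9²) ≈ 1.8.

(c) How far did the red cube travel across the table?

2.1

From (12.8, 3.5) to (12.6, 5.6), the red cube covered √(0.2² + 2.1²) ≈ 2.1 units.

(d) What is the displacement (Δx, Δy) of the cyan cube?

(-1.3, 2.9)

The cyan cube started near (2.1, 1.3) and ended near (0.8, 4.2).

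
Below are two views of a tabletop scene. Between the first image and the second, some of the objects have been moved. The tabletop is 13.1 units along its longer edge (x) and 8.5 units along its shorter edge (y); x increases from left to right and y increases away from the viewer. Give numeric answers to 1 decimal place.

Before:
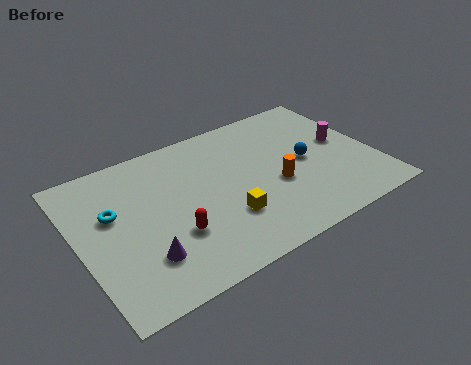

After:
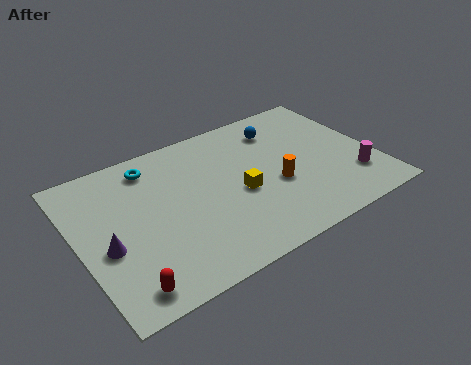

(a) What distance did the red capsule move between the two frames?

2.9

From (3.9, 2.8) to (1.5, 1.1), the red capsule covered √(2.4² + 1.7²) ≈ 2.9 units.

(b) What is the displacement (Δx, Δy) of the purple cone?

(-1.4, 1.3)

From the two frames, the purple cone sits at roughly (2.5, 2.2) before and (1.1, 3.5) after.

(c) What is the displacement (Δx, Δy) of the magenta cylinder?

(0.0, -2.4)

The magenta cylinder was at about (11.9, 4.6) and moved to about (11.9, 2.2).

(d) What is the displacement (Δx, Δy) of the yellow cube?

(0.8, 1.1)

From the two frames, the yellow cube sits at roughly (6.2, 2.6) before and (7.0, 3.7) after.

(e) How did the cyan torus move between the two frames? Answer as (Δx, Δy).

(2.0, 1.9)

The cyan torus was at about (1.6, 5.2) and moved to about (3.6, 7.1).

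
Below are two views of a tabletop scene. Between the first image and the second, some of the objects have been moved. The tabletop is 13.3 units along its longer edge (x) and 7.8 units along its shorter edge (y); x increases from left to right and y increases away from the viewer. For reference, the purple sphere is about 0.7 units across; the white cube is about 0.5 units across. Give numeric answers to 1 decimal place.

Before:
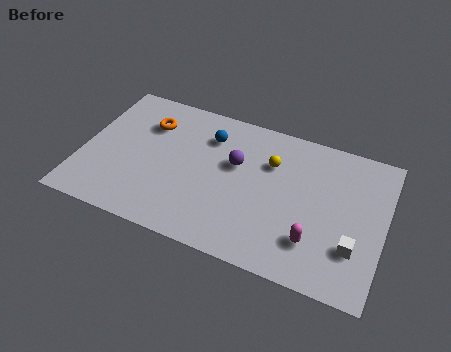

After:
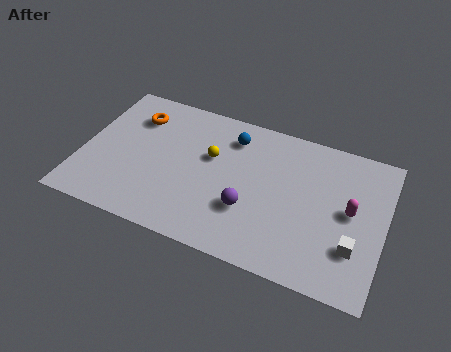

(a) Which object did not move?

the white cube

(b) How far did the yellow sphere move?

2.7

From (8.2, 5.4) to (5.6, 4.8), the yellow sphere covered √(2.6² + 0.6²) ≈ 2.7 units.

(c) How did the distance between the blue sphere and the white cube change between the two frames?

-0.7

They were about 7.6 units apart before and 6.9 after — 0.7 units closer together.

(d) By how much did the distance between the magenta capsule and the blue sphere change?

-0.5

The distance was about 6.3 in the first image and 5.8 in the second, so they moved 0.5 units closer together.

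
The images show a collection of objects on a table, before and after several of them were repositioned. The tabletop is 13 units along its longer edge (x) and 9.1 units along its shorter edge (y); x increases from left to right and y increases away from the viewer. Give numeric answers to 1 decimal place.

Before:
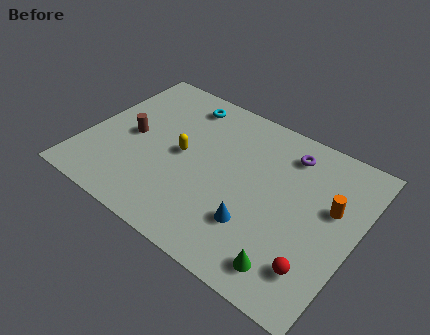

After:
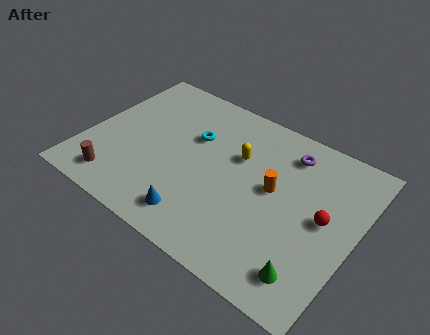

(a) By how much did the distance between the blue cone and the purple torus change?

+1.9

Before: roughly 4.9 units apart; after: 6.8. That's 1.9 units further apart.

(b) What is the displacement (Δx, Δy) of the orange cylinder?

(-2.7, -0.5)

The orange cylinder started near (11.7, 5.5) and ended near (9.0, 5.0).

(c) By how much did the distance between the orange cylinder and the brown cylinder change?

-1.8

Before: roughly 9.7 units apart; after: 7.9. That's 1.8 units closer together.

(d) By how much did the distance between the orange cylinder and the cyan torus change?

-3.8

Before: roughly 8.0 units apart; after: 4.2. That's 3.8 units closer together.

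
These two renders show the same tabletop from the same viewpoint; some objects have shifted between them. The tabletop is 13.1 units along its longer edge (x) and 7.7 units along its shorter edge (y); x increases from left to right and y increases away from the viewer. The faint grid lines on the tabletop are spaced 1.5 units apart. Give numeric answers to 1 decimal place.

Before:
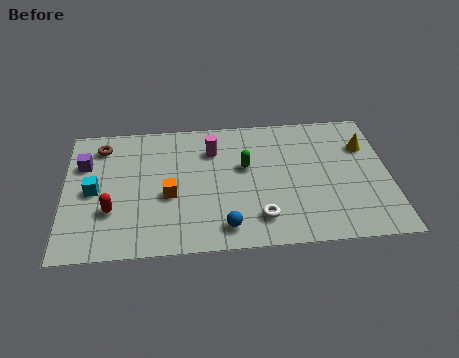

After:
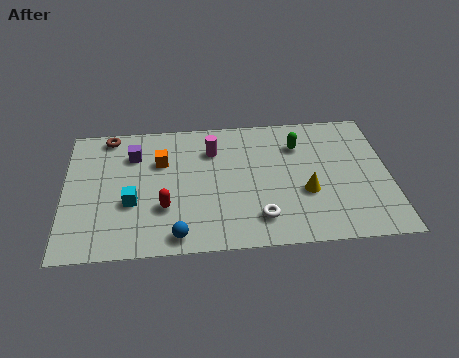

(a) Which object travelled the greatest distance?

the yellow cone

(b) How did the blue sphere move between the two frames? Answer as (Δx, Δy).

(-1.9, -0.3)

From the two frames, the blue sphere sits at roughly (6.4, 1.2) before and (4.5, 0.9) after.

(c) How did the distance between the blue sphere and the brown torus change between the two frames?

-0.5

They were about 7.1 units apart before and 6.6 after — 0.5 units closer together.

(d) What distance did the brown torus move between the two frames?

0.7

The brown torus moved from about (1.5, 6.3) to (1.8, 6.9), a distance of √(0.3² + 0.6²) ≈ 0.7.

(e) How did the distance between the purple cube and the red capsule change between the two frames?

+0.4

The distance was about 3.0 in the first image and 3.4 in the second, so they moved 0.4 units further apart.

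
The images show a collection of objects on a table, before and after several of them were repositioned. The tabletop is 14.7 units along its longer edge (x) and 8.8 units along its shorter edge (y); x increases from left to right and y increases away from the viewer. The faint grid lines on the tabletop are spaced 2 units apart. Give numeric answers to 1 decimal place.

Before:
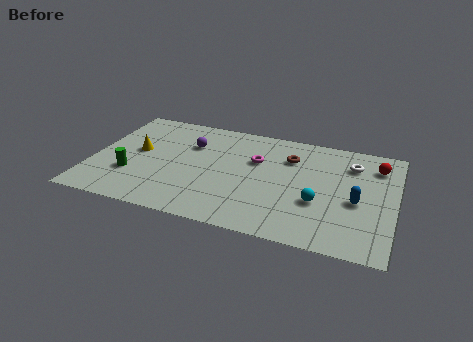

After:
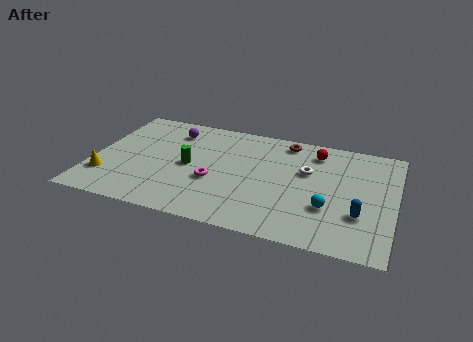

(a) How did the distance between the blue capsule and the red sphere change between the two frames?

+1.8

The distance was about 3.2 in the first image and 5.0 in the second, so they moved 1.8 units further apart.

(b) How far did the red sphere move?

3.0

The red sphere was near (13.7, 6.9) before and (10.7, 7.2) after, so it travelled √(3.0² + 0.3²) ≈ 3.0 units.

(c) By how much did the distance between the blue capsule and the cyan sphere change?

-0.4

They were about 1.9 units apart before and 1.5 after — 0.4 units closer together.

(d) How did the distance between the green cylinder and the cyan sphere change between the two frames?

-2.1

Before: roughly 9.1 units apart; after: 7.0. That's 2.1 units closer together.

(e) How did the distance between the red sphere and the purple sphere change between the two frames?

-2.0

The distance was about 9.1 in the first image and 7.1 in the second, so they moved 2.0 units closer together.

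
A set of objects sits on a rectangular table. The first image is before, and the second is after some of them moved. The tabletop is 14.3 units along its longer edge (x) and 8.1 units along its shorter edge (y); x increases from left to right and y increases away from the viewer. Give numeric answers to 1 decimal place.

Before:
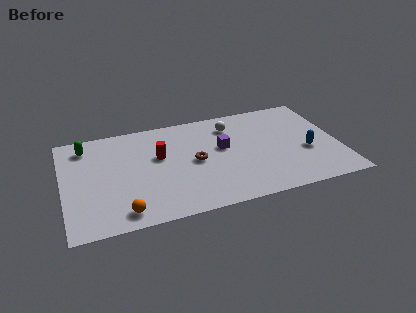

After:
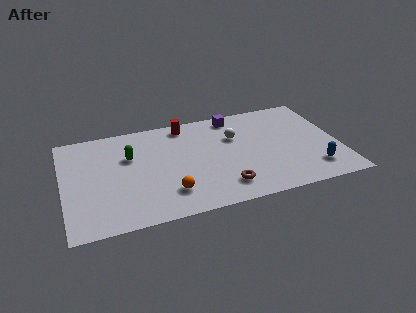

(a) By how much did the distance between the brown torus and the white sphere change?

+0.7

Before: roughly 3.2 units apart; after: 3.9. That's 0.7 units further apart.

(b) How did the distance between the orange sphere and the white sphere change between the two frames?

-2.9

The distance was about 8.0 in the first image and 5.1 in the second, so they moved 2.9 units closer together.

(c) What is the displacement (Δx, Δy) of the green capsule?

(2.2, -1.4)

From the two frames, the green capsule sits at roughly (1.3, 6.7) before and (3.5, 5.3) after.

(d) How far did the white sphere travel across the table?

1.0

From (8.9, 6.4) to (9.0, 5.4), the white sphere covered √(0.1² + 1.0²) ≈ 1.0 units.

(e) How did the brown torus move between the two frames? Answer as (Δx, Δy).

(1.3, -2.4)

From the two frames, the brown torus sits at roughly (6.8, 4.0) before and (8.1, 1.6) after.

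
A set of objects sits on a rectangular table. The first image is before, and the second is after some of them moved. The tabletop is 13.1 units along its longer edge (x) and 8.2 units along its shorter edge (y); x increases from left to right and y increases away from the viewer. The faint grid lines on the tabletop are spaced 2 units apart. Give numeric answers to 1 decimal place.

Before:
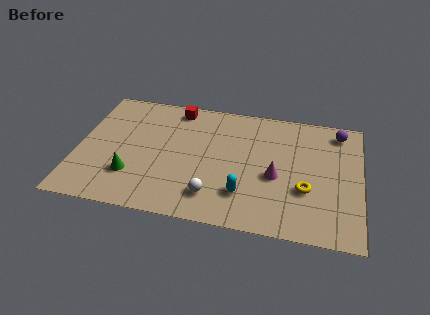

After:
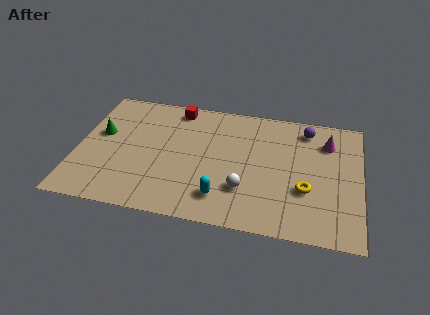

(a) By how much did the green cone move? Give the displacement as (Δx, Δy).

(-1.6, 2.5)

From the two frames, the green cone sits at roughly (2.6, 2.3) before and (1.0, 4.8) after.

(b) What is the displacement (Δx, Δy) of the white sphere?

(1.4, 0.7)

The white sphere started near (6.4, 1.7) and ended near (7.8, 2.4).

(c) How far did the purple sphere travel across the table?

1.5

The purple sphere was near (12.0, 7.0) before and (10.5, 6.9) after, so it travelled √(1.5² + 0.1²) ≈ 1.5 units.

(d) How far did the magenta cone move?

3.5

From (9.2, 3.5) to (11.5, 6.2), the magenta cone covered √(2.3² + 2.7²) ≈ 3.5 units.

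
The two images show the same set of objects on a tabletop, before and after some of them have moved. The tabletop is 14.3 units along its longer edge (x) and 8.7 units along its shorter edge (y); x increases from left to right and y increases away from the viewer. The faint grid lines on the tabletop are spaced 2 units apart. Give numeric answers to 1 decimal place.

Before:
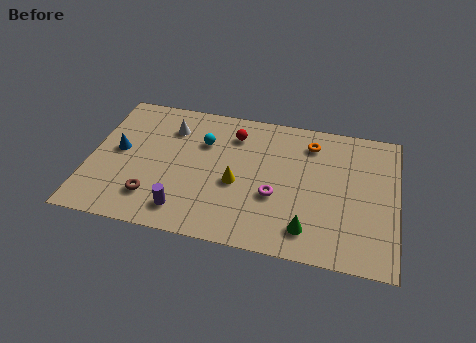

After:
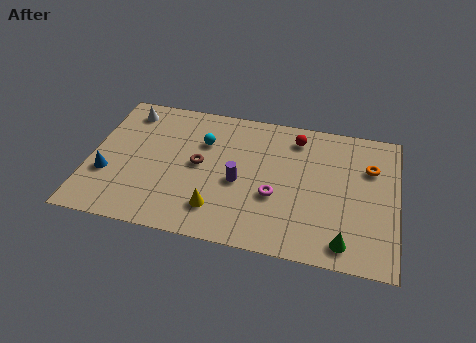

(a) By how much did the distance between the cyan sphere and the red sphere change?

+2.9

Before: roughly 1.6 units apart; after: 4.5. That's 2.9 units further apart.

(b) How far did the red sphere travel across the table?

2.9

The red sphere moved from about (6.6, 6.8) to (9.5, 7.2), a distance of √(2.9² + 0.4²) ≈ 2.9.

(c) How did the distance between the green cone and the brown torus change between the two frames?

+0.4

Before: roughly 7.2 units apart; after: 7.6. That's 0.4 units further apart.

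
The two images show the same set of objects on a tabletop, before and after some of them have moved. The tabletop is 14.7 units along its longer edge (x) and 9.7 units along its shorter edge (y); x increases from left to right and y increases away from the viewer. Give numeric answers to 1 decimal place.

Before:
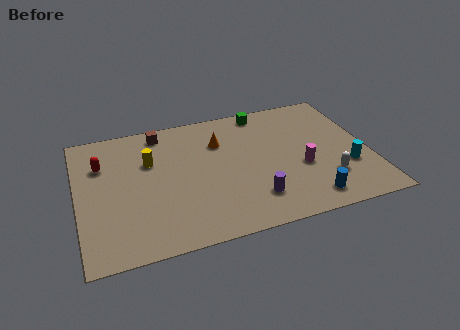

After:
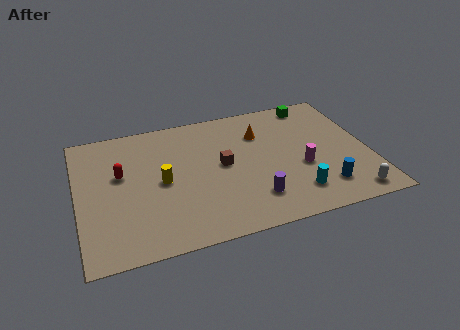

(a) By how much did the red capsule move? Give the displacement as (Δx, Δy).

(0.9, -1.0)

From the two frames, the red capsule sits at roughly (1.3, 6.8) before and (2.2, 5.8) after.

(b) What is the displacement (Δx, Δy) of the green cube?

(2.6, -0.1)

The green cube started near (9.7, 8.7) and ended near (12.3, 8.6).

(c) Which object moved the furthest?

the brown cube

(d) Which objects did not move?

the purple cylinder and the magenta cylinder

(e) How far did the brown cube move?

4.5

From (4.4, 8.5) to (7.3, 5.1), the brown cube covered √(2.9² + 3.4²) ≈ 4.5 units.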